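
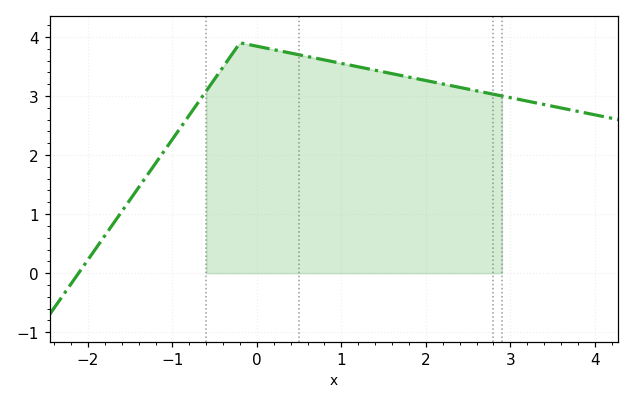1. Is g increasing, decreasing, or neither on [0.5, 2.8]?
decreasing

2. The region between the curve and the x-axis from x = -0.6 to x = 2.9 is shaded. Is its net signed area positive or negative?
positive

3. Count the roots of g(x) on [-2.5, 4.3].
1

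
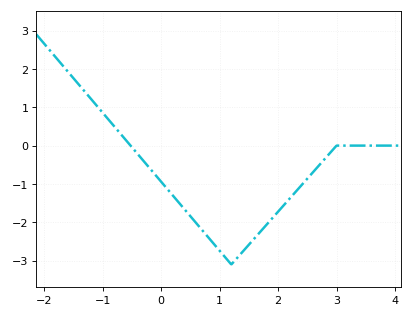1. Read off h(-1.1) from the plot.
1.04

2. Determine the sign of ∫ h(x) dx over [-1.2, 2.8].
negative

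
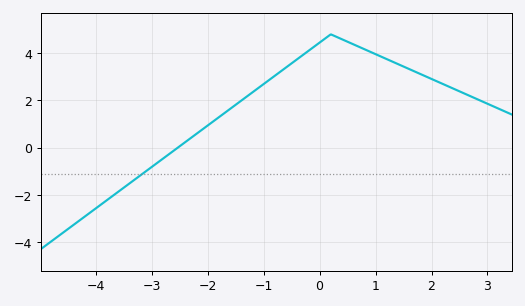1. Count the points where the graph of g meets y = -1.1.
1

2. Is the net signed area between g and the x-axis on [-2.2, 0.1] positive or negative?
positive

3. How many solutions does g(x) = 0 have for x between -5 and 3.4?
1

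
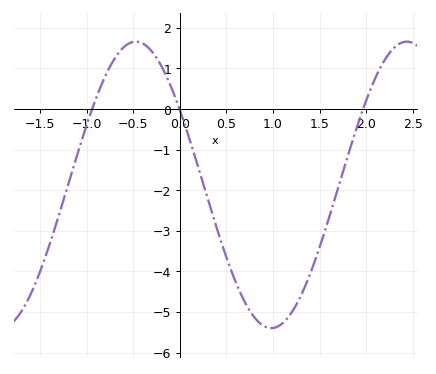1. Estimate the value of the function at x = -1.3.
-2.6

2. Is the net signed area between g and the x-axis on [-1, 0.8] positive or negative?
negative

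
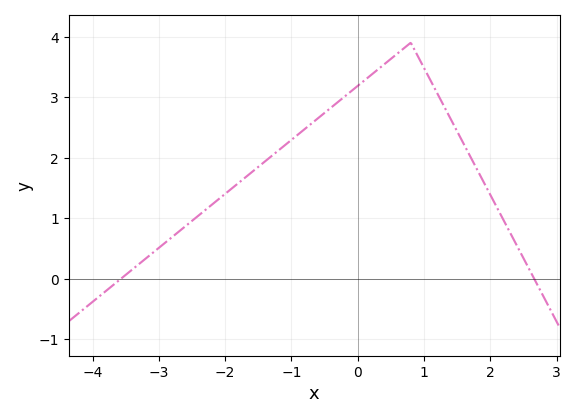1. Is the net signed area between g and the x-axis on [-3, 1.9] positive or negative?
positive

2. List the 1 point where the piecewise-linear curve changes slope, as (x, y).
(0.8, 3.9)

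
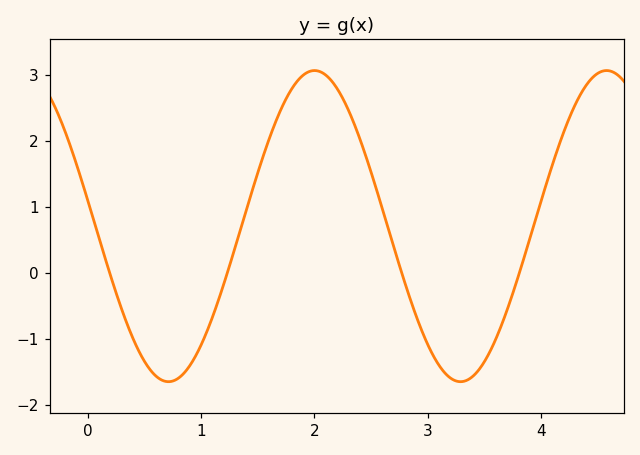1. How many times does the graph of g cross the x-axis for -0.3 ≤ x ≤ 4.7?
4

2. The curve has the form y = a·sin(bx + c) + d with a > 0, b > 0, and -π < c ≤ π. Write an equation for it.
y = 2.36sin(2.44x + 2.97) + 0.71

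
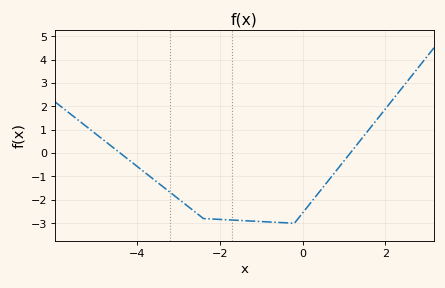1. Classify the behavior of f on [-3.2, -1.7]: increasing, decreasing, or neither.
decreasing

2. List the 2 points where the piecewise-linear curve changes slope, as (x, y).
(-2.4, -2.8); (-0.2, -3)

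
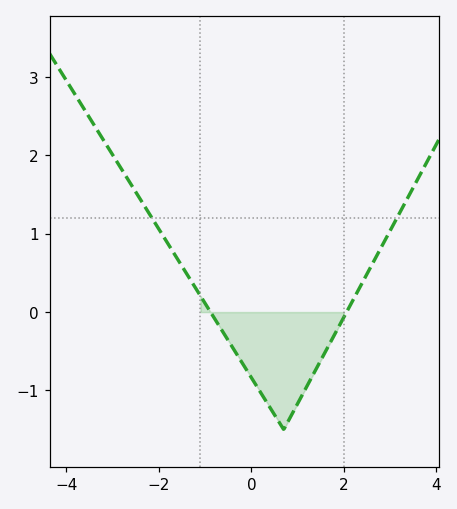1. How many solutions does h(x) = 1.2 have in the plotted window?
2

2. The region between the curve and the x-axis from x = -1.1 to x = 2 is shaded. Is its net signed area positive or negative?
negative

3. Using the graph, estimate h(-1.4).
0.491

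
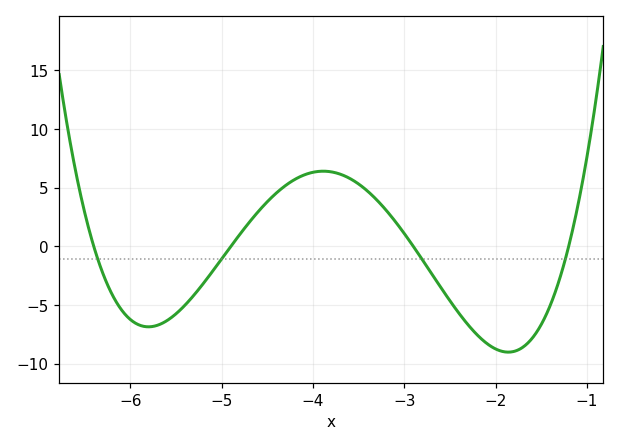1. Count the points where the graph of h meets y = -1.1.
4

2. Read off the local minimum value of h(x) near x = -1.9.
-9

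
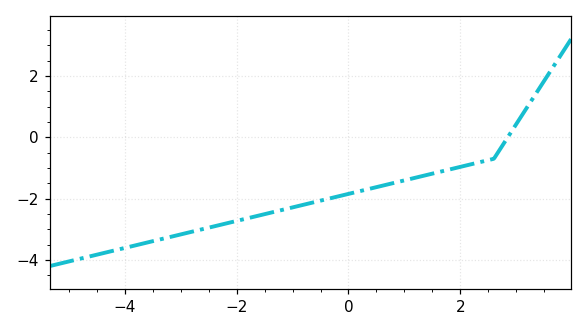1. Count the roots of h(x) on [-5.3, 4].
1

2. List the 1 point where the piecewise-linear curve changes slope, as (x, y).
(2.6, -0.7)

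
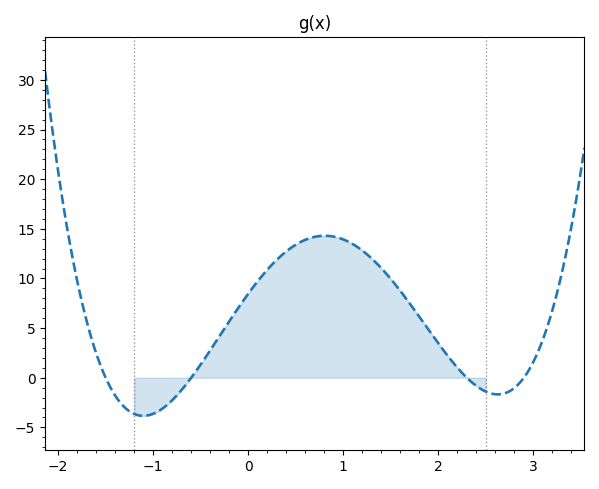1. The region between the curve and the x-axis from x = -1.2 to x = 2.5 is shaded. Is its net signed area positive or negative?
positive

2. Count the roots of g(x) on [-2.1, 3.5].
4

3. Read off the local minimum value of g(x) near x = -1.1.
-4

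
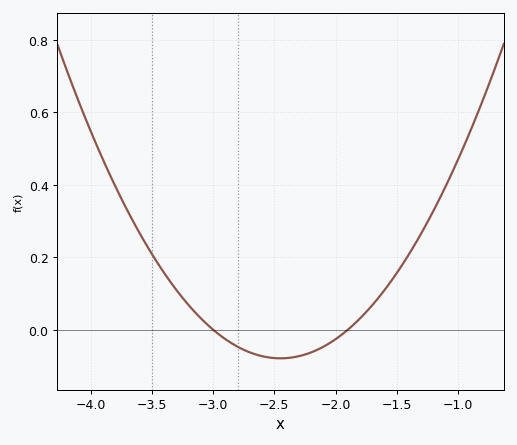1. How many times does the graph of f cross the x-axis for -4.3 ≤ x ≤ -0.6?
2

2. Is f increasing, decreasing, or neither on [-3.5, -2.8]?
decreasing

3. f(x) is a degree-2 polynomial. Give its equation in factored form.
y = 0.26(x + 3)(x + 1.9)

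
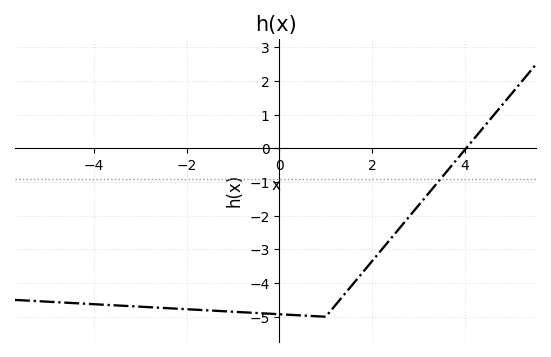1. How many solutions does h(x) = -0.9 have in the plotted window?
1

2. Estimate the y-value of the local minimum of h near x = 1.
-5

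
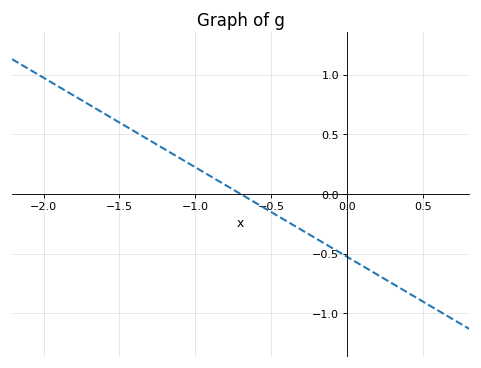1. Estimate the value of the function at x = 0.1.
-0.6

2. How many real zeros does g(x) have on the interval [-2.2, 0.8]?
1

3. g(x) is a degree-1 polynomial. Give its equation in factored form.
y = -0.75(x + 0.7)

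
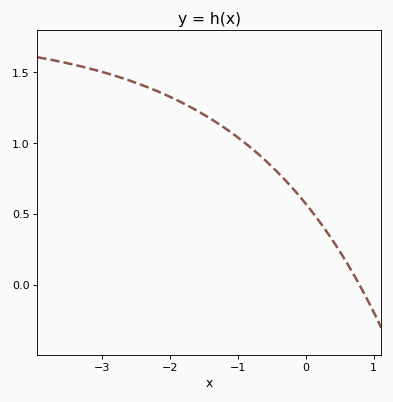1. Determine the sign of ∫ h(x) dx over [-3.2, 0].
positive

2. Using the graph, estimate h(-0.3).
0.75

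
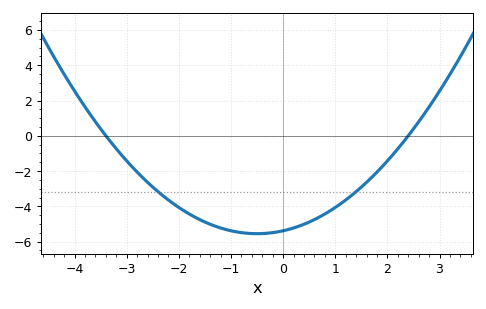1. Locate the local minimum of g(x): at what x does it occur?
-0.4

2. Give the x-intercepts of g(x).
-3.4, 2.4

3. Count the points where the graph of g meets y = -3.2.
2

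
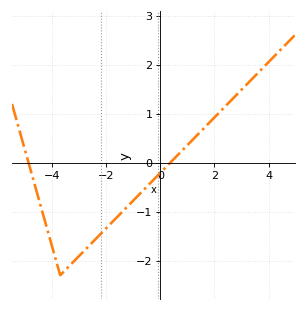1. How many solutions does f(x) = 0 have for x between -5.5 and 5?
2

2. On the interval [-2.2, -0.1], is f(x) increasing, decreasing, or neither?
increasing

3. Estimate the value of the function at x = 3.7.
1.9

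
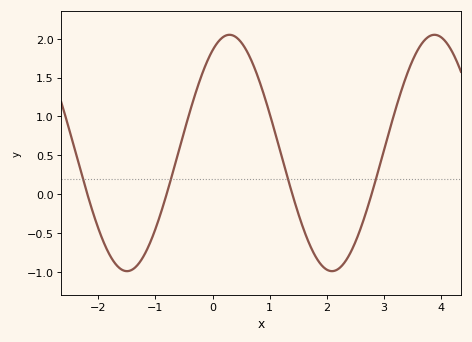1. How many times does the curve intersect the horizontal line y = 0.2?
4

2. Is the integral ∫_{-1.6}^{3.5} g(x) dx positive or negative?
positive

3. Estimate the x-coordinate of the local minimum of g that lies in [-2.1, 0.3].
-1.5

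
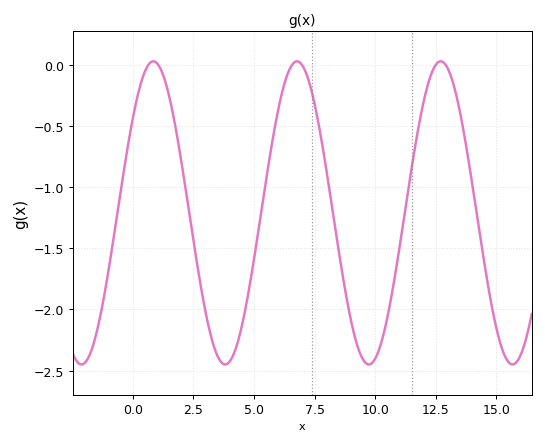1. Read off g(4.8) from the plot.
-1.85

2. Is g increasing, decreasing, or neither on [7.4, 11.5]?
neither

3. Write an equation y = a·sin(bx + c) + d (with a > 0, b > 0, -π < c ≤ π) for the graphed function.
y = 1.24sin(1.1x + 0.67) - 1.21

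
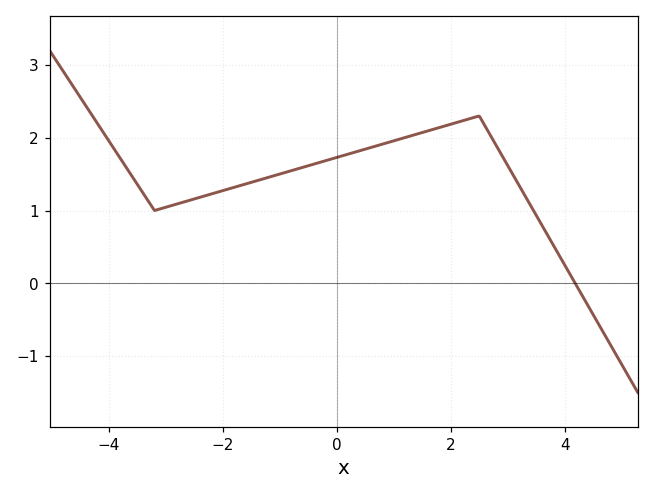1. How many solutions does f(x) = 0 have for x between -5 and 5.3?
1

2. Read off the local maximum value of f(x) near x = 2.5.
2.3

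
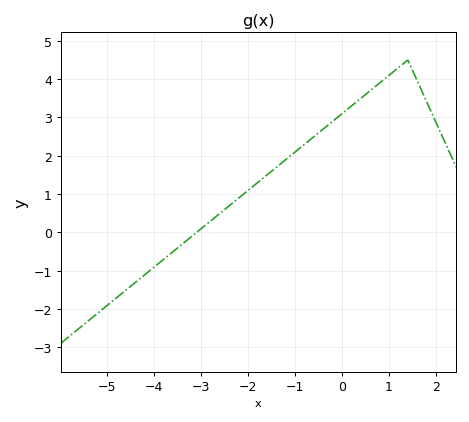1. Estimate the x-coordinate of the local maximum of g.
1.4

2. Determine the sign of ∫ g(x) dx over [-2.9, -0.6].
positive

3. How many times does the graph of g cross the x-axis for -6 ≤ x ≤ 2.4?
1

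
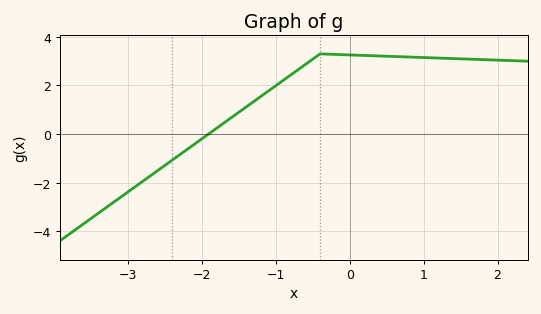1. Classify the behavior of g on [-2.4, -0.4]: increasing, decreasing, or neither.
increasing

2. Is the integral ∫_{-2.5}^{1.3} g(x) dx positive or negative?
positive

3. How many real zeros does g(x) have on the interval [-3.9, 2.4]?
1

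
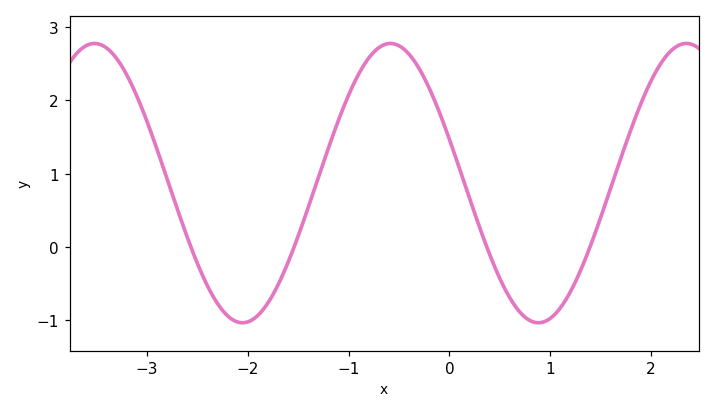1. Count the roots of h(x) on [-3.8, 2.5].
4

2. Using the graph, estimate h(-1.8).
-0.767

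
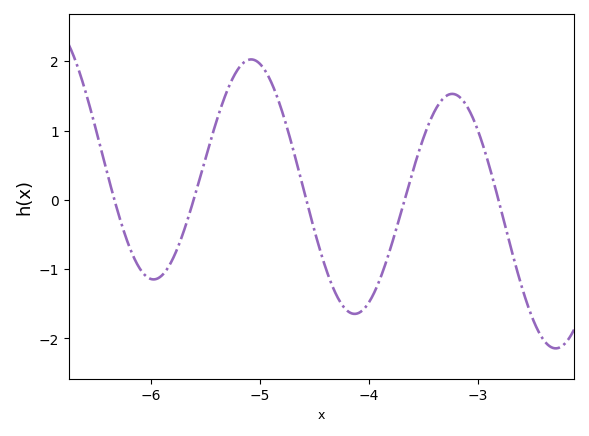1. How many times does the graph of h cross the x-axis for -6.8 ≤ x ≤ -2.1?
5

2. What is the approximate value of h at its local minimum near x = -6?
-1.1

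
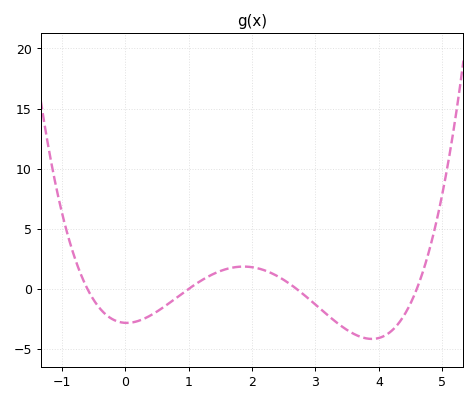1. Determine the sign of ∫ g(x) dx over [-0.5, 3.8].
negative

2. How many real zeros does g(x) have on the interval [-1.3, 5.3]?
4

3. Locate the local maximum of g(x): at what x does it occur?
1.9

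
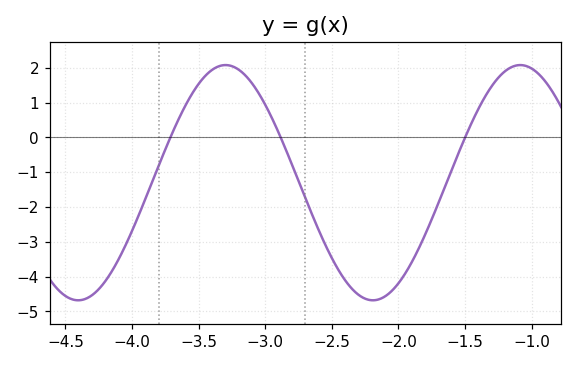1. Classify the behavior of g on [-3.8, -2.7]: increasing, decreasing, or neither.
neither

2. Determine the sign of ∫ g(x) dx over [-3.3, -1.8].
negative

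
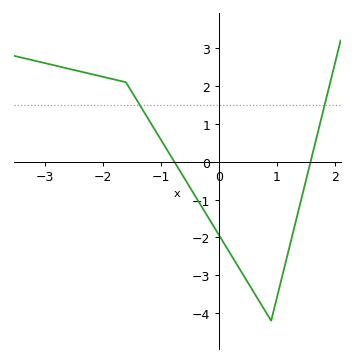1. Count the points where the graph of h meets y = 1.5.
2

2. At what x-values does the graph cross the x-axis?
-0.8, 1.6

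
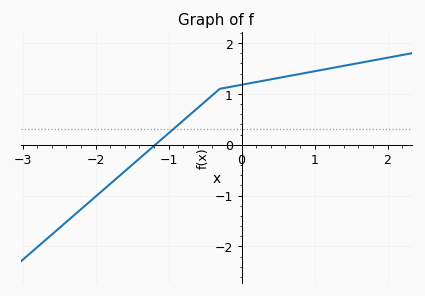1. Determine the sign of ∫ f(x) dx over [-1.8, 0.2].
positive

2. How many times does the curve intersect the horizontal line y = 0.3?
1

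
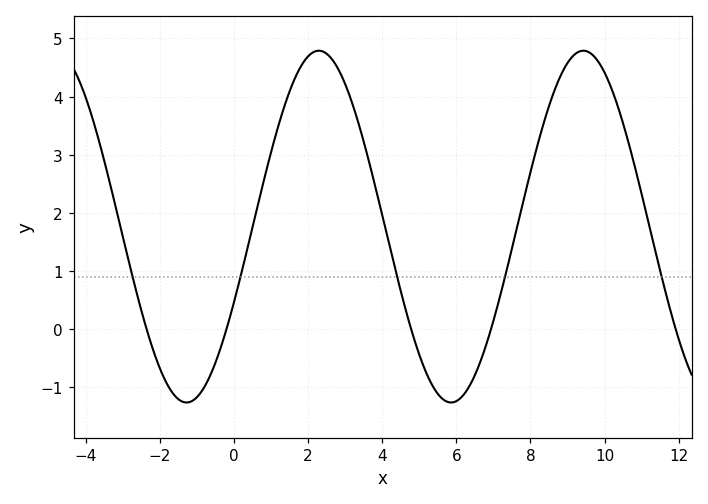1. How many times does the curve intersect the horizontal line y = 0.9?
5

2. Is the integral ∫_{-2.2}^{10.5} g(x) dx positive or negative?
positive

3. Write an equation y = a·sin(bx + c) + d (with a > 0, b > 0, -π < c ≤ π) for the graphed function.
y = 3.03sin(0.88x - 0.44) + 1.76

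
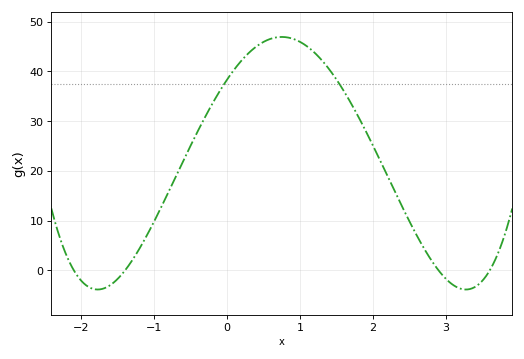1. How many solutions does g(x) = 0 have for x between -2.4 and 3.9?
4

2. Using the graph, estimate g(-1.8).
-4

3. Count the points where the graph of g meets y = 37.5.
2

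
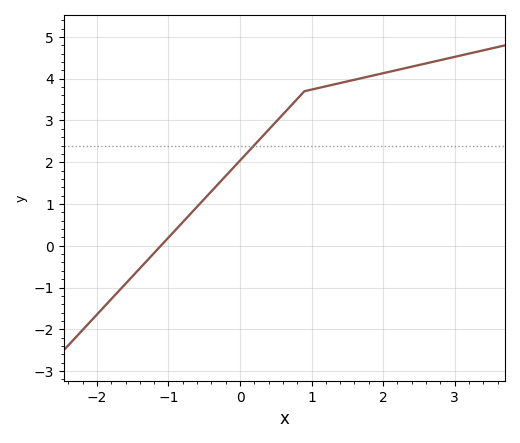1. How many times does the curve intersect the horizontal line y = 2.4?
1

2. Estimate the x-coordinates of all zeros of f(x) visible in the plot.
-1.1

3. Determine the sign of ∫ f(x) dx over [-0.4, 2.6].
positive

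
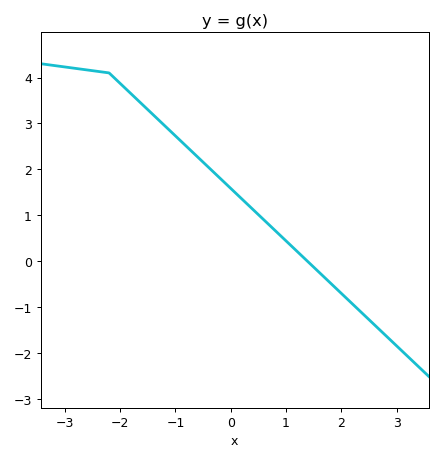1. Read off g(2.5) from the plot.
-1.3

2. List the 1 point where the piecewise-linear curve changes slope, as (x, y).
(-2.2, 4.1)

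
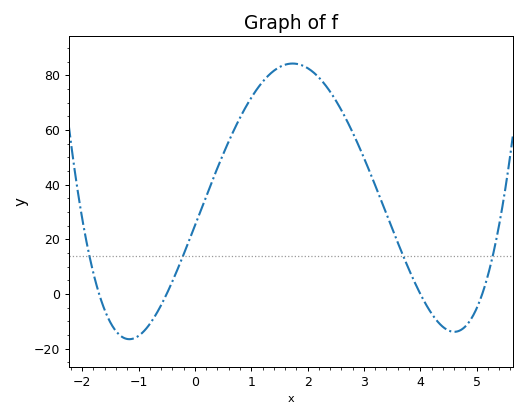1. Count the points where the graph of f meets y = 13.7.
4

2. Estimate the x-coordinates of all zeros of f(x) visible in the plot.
-1.7, -0.5, 4, 5.1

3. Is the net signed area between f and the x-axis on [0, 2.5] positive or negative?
positive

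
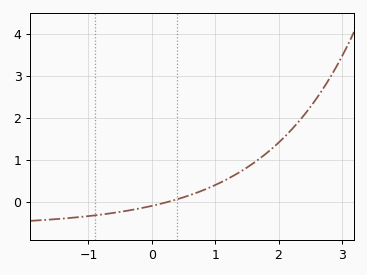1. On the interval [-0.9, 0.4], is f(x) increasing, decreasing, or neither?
increasing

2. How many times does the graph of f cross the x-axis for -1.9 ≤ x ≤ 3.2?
1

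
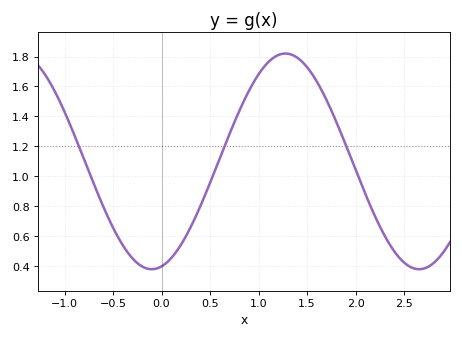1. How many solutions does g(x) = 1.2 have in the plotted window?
3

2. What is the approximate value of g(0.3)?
0.66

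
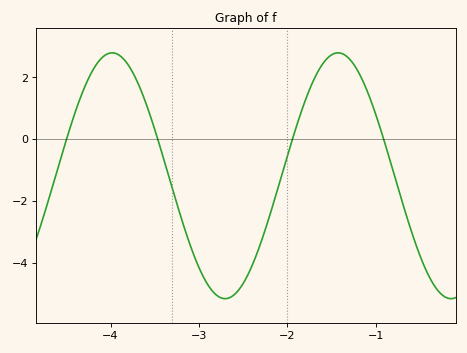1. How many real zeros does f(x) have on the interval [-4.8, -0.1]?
4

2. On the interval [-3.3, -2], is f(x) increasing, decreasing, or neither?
neither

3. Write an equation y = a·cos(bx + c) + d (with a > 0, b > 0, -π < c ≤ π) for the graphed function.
y = 3.98cos(2.46x - 2.77) - 1.19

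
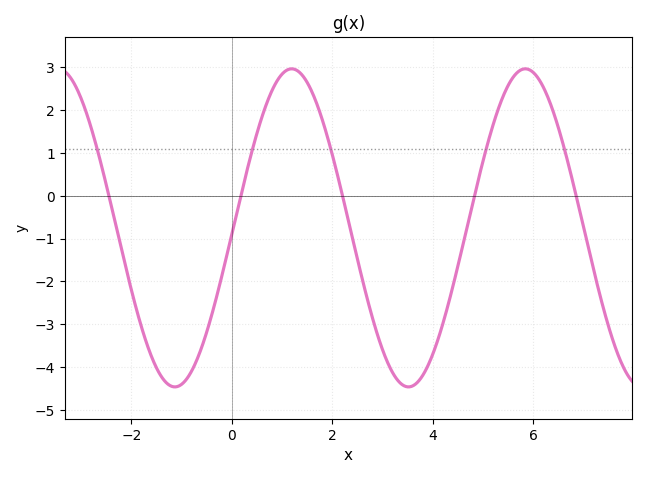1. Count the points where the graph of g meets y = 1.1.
5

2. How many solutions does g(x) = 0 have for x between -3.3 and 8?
5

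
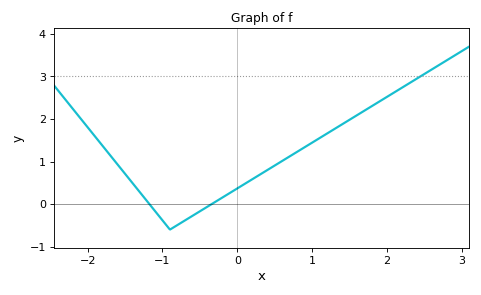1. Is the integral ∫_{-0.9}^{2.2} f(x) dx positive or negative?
positive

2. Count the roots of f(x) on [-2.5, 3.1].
2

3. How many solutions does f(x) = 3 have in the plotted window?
1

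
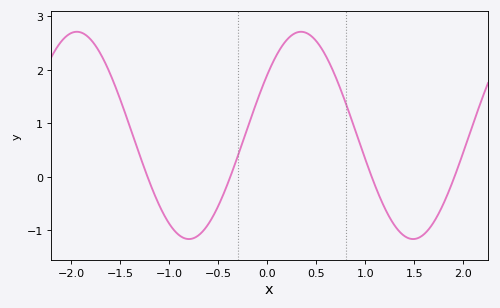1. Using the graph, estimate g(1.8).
-0.5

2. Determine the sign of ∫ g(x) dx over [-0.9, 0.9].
positive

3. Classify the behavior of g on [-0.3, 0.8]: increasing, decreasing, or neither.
neither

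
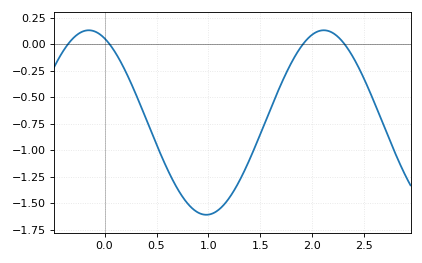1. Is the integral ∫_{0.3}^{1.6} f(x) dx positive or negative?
negative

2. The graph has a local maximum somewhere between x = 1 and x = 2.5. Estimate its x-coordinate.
2.11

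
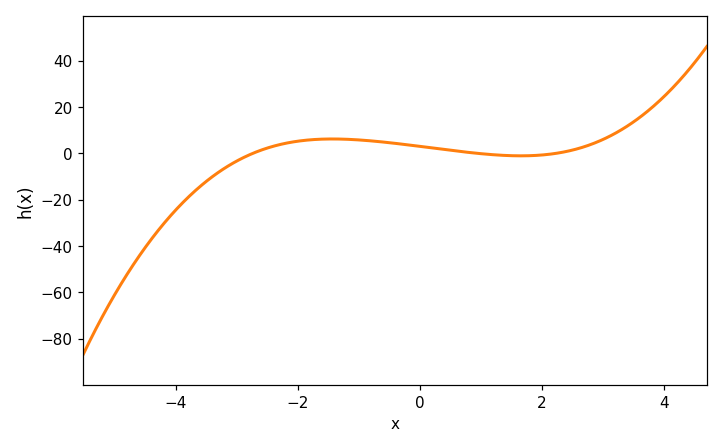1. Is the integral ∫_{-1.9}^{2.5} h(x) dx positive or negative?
positive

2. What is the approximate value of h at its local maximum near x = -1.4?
6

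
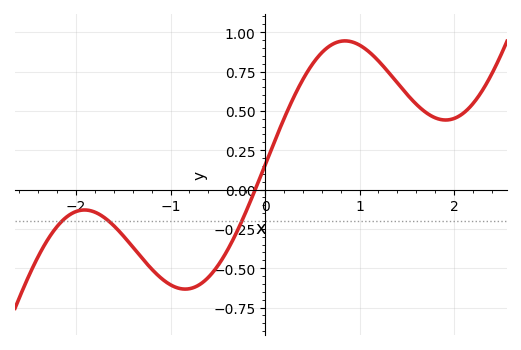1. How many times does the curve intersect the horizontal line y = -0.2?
3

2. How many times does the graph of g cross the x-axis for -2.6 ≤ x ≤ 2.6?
1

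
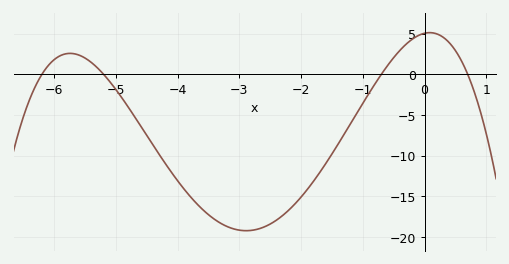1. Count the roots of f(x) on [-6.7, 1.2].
4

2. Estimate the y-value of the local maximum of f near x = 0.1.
5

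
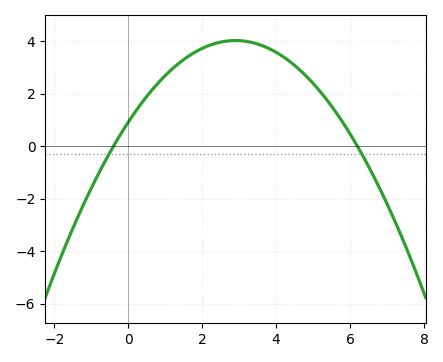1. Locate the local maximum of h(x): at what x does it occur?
2.9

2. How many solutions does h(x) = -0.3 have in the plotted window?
2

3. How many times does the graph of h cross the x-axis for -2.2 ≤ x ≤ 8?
2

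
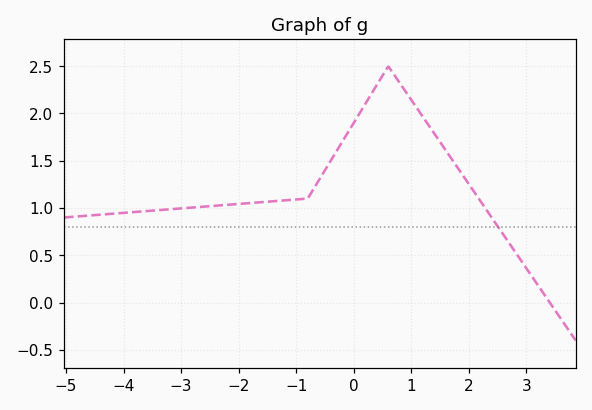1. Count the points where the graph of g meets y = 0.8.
1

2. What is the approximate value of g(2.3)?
0.986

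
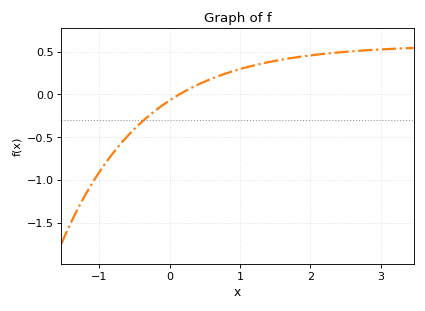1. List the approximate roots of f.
0.137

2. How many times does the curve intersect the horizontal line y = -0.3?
1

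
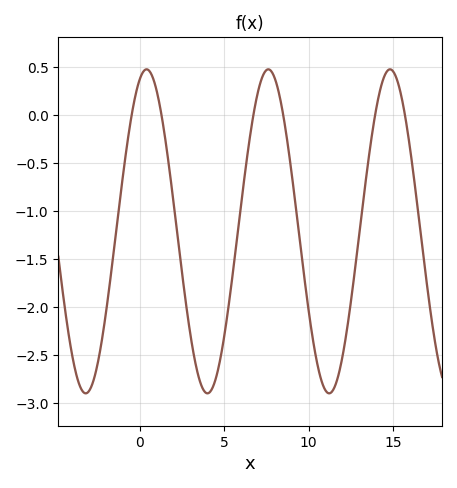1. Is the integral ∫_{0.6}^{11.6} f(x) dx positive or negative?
negative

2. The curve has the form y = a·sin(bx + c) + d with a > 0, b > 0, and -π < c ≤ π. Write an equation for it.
y = 1.69sin(0.87x + 1.2) - 1.21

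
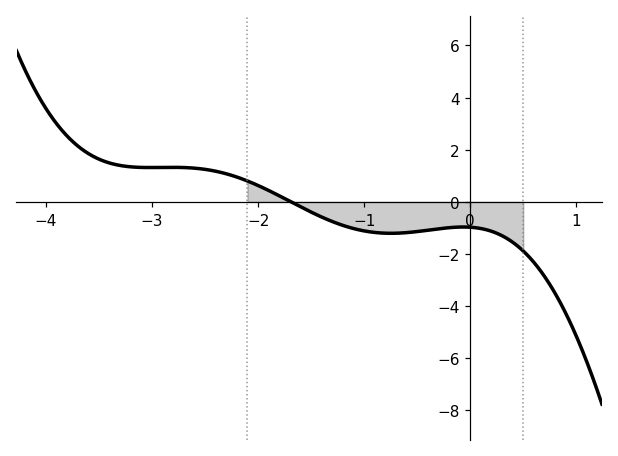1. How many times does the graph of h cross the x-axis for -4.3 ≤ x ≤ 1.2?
1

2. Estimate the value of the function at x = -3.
1.32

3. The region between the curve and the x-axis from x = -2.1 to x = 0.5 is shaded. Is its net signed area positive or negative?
negative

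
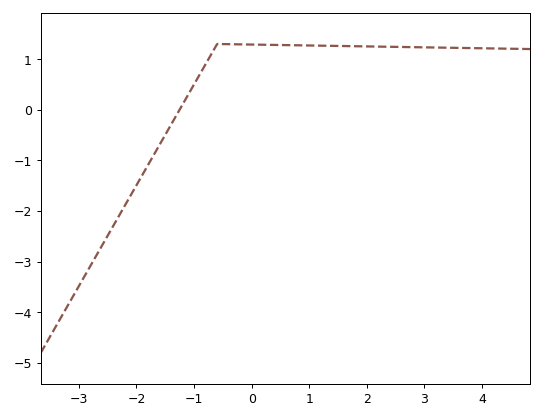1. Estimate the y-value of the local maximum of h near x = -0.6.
1.3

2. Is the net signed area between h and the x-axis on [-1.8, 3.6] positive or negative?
positive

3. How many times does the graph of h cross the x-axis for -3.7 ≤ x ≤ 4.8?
1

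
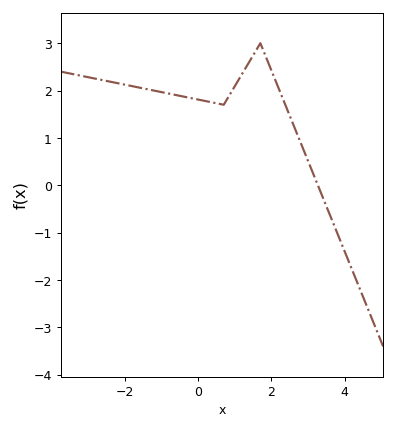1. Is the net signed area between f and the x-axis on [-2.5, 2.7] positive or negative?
positive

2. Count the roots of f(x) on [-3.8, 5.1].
1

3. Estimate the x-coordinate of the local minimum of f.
0.6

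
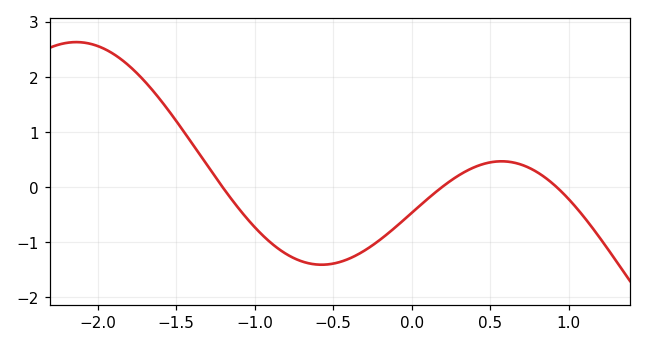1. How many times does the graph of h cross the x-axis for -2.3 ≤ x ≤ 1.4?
3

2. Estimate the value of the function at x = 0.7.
0.4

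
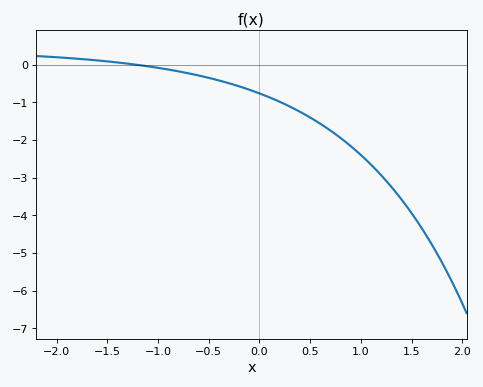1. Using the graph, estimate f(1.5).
-3.9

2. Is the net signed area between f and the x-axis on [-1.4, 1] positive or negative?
negative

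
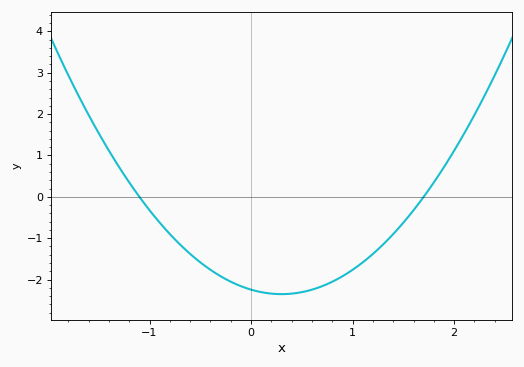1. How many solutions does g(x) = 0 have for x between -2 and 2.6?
2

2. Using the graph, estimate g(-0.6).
-1.4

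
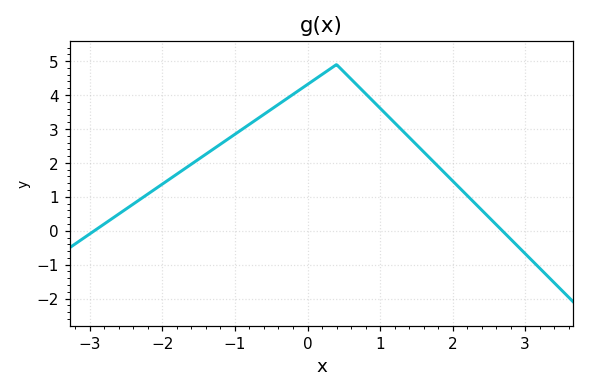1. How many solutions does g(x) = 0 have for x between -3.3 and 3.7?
2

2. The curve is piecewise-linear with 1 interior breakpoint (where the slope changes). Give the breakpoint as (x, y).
(0.4, 4.9)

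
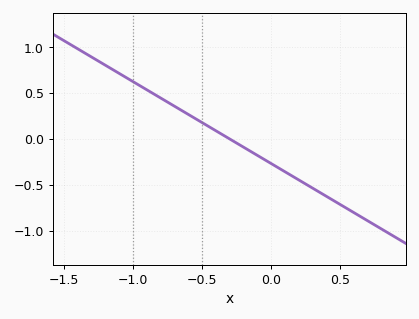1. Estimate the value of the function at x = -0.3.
0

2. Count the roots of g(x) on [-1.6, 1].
1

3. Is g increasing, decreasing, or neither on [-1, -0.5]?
decreasing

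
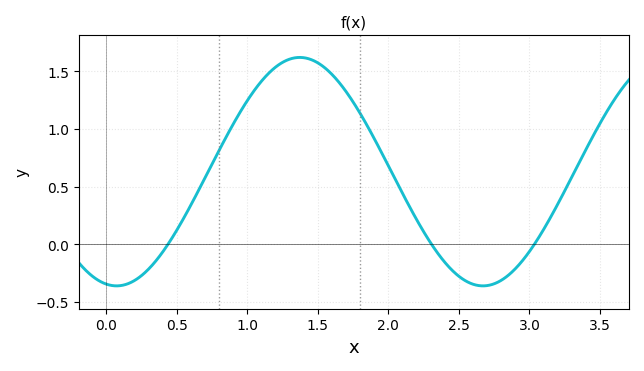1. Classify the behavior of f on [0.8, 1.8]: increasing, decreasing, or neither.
neither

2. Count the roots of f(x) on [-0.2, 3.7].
3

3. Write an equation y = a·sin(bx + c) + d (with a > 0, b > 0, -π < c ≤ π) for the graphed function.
y = 0.99sin(2.42x - 1.75) + 0.63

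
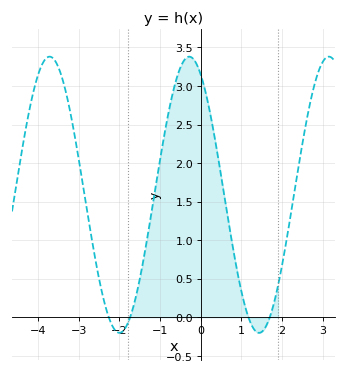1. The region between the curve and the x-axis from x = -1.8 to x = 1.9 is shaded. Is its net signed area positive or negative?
positive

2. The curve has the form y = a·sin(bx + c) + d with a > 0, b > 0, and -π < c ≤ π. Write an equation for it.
y = 1.79sin(1.83x + 2.09) + 1.59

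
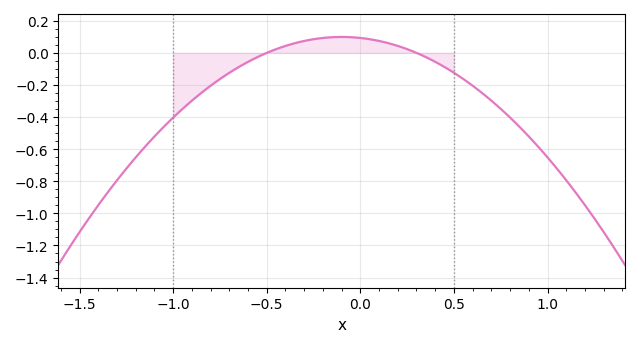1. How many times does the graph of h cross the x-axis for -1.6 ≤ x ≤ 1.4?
2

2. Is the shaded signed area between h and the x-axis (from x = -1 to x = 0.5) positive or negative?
negative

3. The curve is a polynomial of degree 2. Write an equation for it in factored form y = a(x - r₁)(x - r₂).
y = -0.62(x + 0.5)(x - 0.3)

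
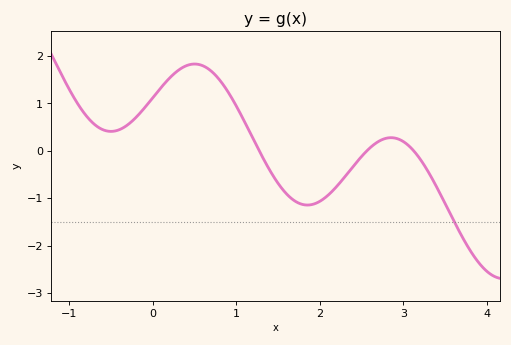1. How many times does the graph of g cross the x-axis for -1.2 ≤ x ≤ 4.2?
3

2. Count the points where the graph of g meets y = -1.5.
1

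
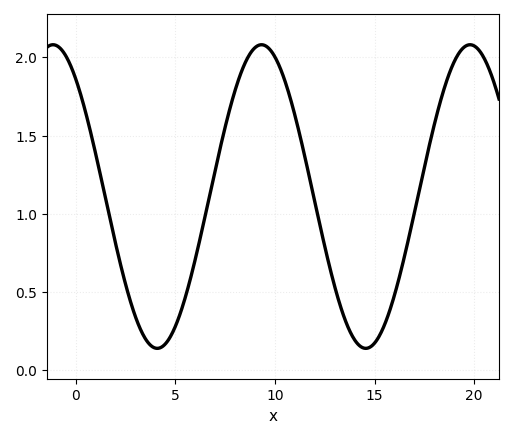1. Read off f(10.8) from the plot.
1.7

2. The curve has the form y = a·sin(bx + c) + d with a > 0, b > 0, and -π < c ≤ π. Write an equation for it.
y = 0.97sin(0.6x + 2.3) + 1.11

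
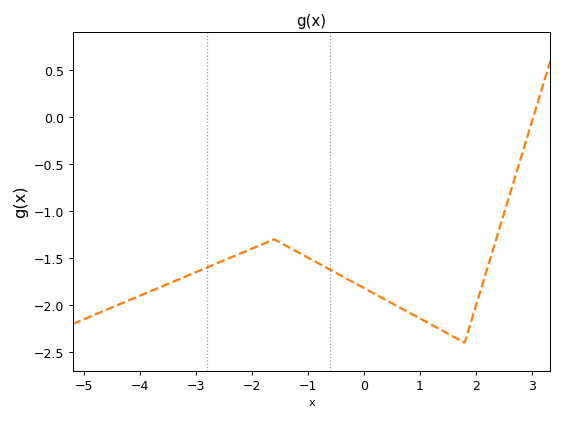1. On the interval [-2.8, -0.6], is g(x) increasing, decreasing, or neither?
neither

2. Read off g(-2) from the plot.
-1.4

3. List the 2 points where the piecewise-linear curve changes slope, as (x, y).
(-1.6, -1.3); (1.8, -2.4)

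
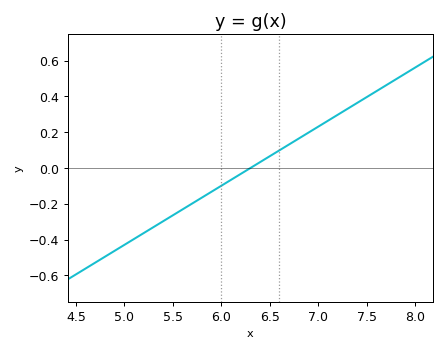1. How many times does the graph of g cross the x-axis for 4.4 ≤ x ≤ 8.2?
1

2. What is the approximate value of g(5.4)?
-0.3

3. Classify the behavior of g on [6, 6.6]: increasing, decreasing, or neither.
increasing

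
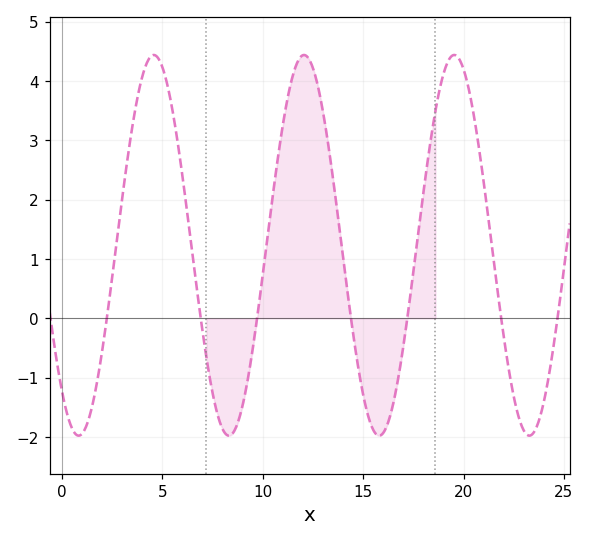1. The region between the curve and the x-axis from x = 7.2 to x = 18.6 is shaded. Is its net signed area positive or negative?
positive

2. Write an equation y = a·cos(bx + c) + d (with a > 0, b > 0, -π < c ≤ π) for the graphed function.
y = 3.21cos(0.84x + 2.4) + 1.23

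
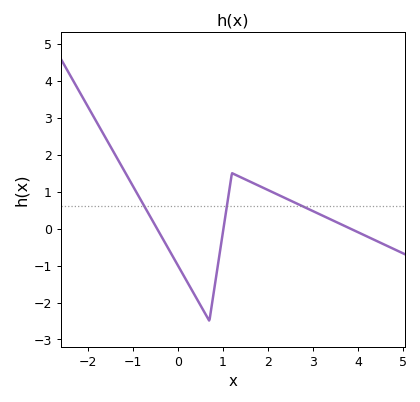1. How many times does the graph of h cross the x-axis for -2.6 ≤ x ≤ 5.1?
3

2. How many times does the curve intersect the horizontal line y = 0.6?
3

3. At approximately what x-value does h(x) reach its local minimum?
0.8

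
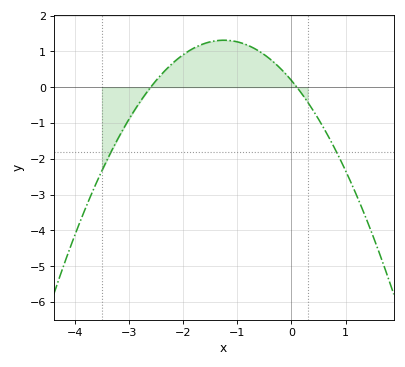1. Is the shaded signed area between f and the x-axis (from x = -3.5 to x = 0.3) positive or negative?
positive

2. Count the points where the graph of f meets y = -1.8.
2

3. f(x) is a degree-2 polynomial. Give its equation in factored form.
y = -0.72(x + 2.6)(x - 0.1)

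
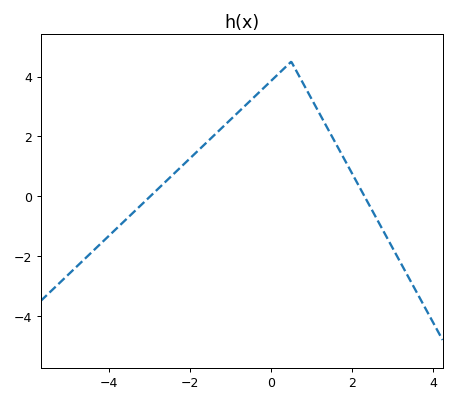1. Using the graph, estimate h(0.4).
4.4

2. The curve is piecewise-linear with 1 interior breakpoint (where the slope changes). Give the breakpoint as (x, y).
(0.5, 4.5)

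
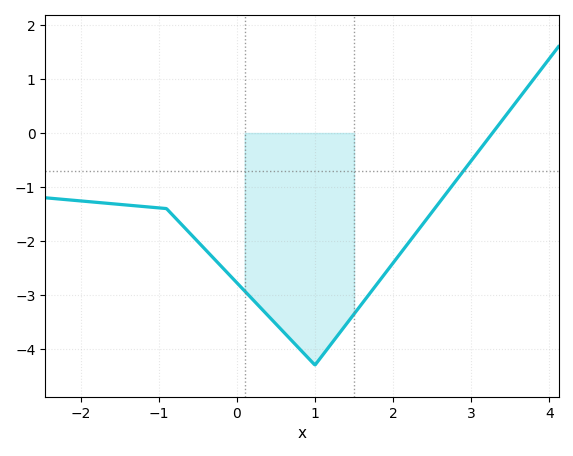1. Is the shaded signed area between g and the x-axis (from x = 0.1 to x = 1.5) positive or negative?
negative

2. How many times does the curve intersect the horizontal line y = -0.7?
1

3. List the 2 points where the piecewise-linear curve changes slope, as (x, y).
(-0.9, -1.4); (1, -4.3)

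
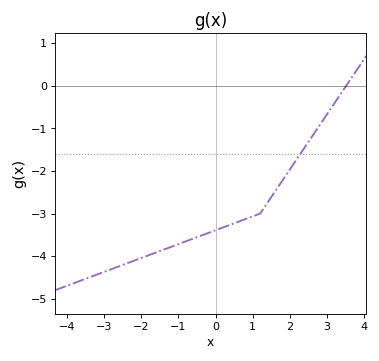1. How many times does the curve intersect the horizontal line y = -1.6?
1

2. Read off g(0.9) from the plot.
-3.1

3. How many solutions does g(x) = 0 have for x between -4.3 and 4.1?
1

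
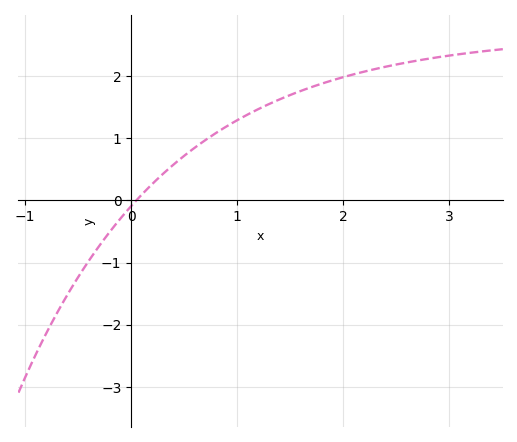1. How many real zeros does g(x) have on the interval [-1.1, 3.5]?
1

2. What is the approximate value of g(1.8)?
1.88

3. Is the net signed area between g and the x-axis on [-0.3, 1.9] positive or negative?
positive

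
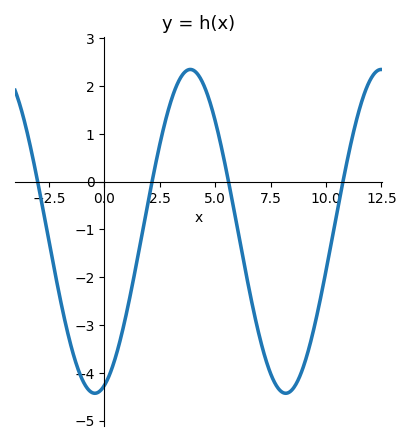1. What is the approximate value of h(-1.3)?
-3.76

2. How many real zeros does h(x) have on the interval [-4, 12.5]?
4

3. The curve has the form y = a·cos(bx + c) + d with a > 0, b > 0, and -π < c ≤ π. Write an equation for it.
y = 3.39cos(0.73x - 2.83) - 1.04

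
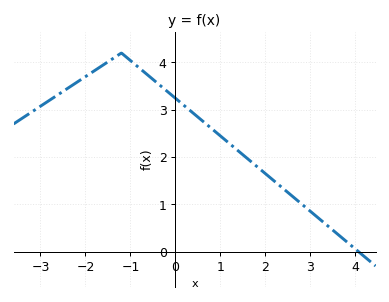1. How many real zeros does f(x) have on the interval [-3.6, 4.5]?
1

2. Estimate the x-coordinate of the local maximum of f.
-1.2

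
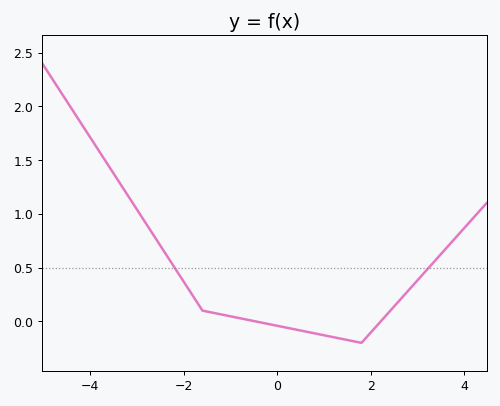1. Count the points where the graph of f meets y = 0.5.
2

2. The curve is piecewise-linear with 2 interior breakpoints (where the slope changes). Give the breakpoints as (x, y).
(-1.6, 0.1); (1.8, -0.2)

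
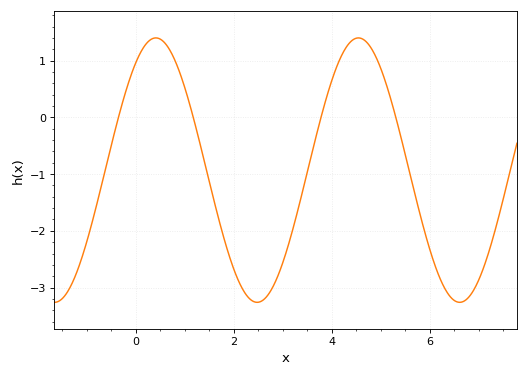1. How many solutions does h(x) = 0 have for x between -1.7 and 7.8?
4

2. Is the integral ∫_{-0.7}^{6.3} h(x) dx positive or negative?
negative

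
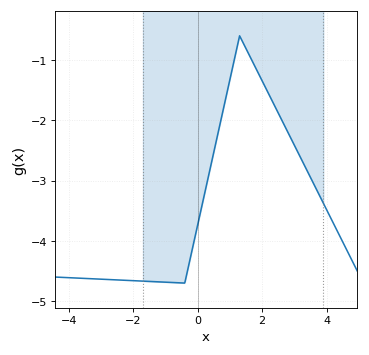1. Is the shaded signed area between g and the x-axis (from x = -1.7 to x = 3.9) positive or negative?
negative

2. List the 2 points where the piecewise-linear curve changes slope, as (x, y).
(-0.4, -4.7); (1.3, -0.6)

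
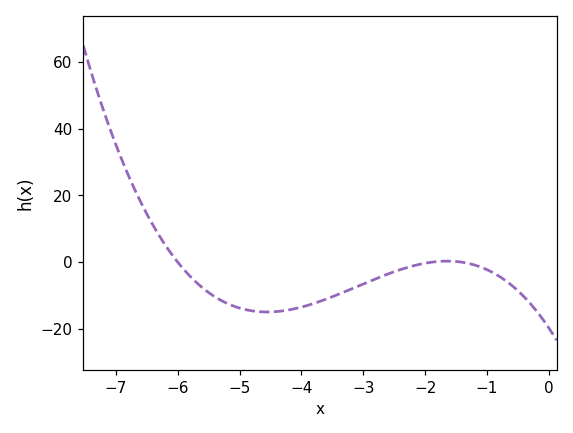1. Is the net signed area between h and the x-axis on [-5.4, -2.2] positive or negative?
negative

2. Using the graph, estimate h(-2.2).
-1.12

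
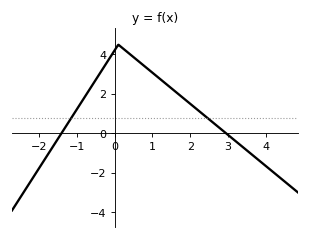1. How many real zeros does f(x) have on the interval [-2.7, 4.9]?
2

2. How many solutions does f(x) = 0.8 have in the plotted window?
2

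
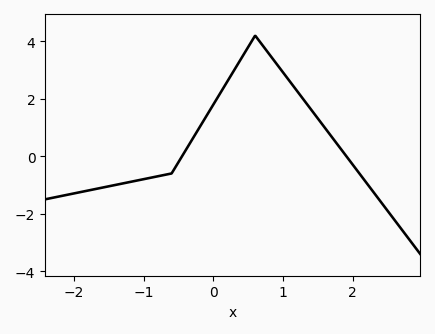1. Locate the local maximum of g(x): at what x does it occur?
0.6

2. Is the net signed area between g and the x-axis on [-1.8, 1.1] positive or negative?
positive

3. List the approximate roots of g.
-0.45, 1.91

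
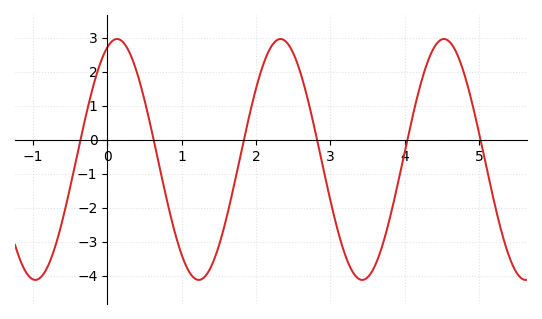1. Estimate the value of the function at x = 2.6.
1.96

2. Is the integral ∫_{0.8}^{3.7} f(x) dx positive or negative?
negative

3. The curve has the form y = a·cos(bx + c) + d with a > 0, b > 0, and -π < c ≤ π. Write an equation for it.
y = 3.54cos(2.86x - 0.382) - 0.58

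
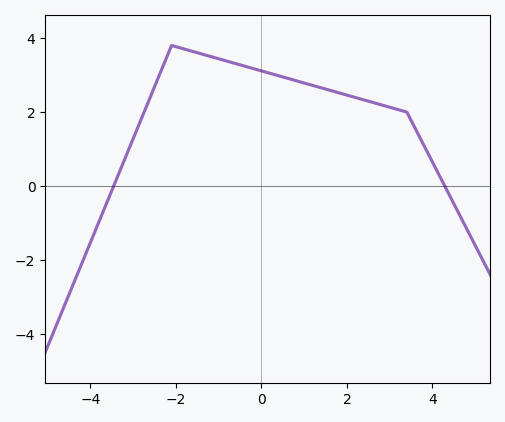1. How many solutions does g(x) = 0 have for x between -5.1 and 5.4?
2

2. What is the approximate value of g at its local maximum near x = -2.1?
3.8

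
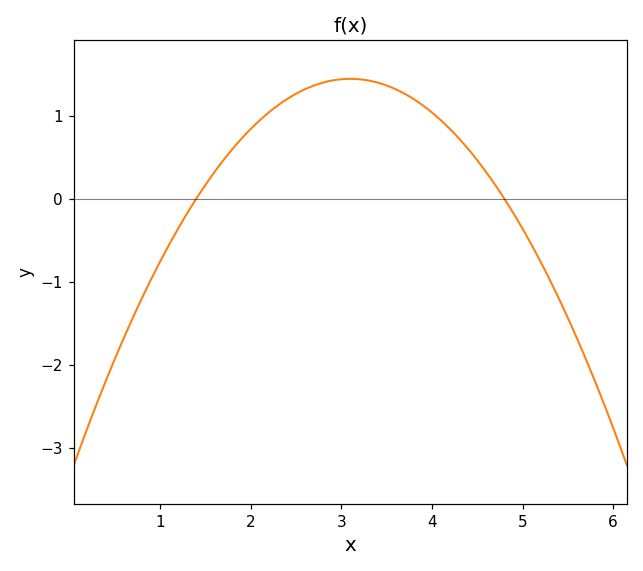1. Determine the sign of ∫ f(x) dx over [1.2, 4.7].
positive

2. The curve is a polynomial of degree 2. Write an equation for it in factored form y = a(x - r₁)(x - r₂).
y = -0.5(x - 1.4)(x - 4.8)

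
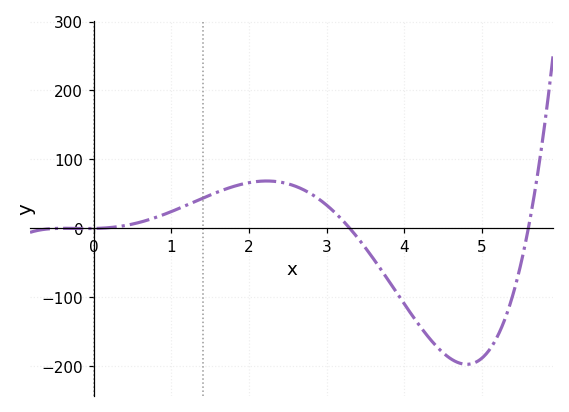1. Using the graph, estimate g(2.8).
50.1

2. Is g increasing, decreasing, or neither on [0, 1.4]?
increasing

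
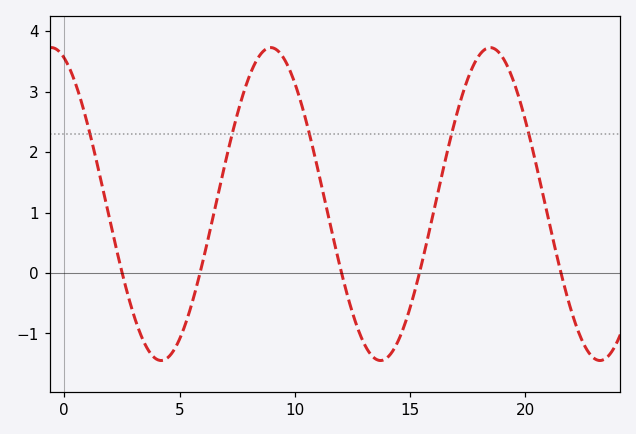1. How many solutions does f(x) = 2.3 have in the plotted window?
5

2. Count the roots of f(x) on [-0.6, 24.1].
5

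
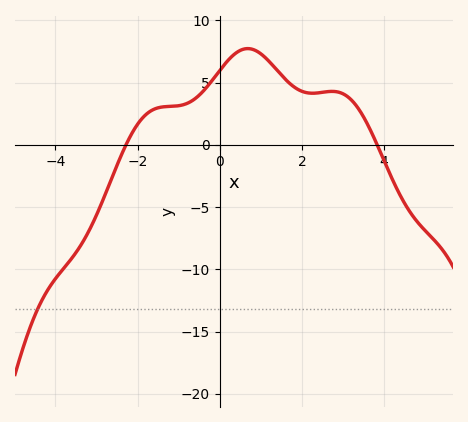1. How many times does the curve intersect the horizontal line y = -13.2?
1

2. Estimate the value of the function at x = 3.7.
0.956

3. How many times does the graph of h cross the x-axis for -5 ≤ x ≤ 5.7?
2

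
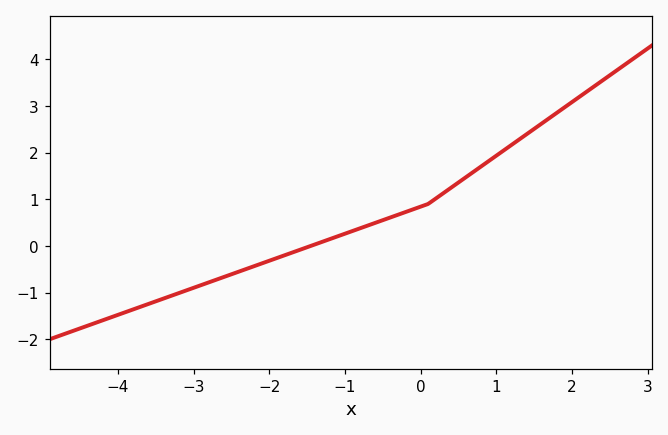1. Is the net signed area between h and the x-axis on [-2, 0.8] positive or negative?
positive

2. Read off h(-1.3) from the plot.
0.1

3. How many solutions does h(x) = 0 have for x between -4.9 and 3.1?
1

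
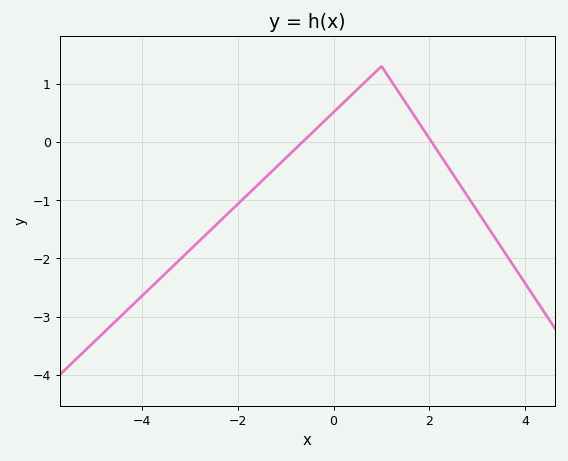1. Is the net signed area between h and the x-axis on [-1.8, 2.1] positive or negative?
positive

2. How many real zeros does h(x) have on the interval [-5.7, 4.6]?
2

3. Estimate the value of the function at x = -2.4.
-1.4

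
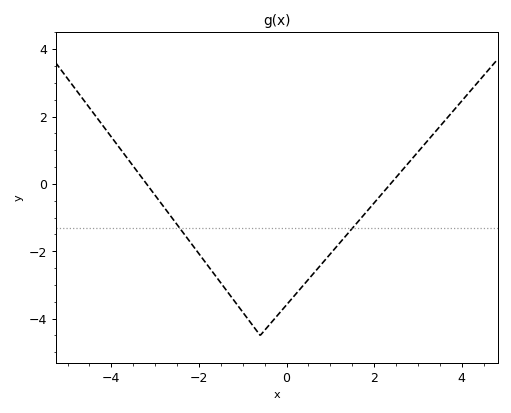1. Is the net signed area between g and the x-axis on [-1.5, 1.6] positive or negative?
negative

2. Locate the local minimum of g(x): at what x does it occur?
-0.6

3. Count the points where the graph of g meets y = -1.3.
2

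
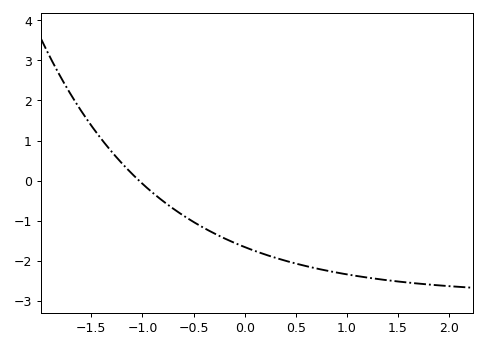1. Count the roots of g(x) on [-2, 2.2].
1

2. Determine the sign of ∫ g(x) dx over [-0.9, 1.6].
negative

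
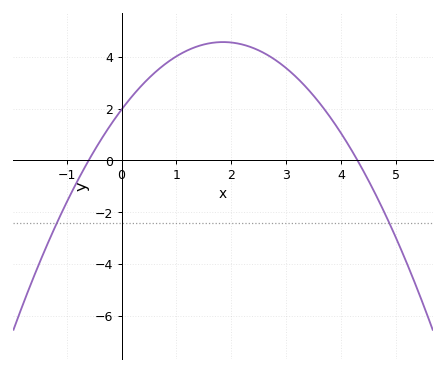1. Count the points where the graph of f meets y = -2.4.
2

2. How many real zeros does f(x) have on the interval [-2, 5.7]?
2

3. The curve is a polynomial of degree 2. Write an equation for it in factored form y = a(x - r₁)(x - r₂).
y = -0.76(x + 0.6)(x - 4.3)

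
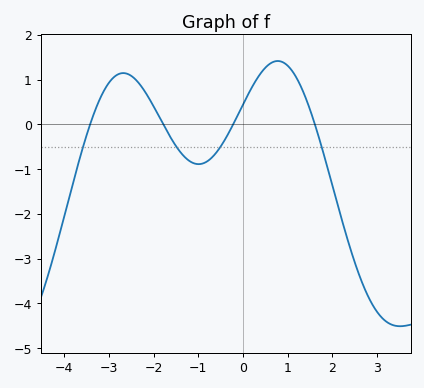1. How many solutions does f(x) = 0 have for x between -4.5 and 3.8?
4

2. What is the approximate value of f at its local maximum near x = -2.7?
1.15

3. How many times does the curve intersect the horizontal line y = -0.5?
4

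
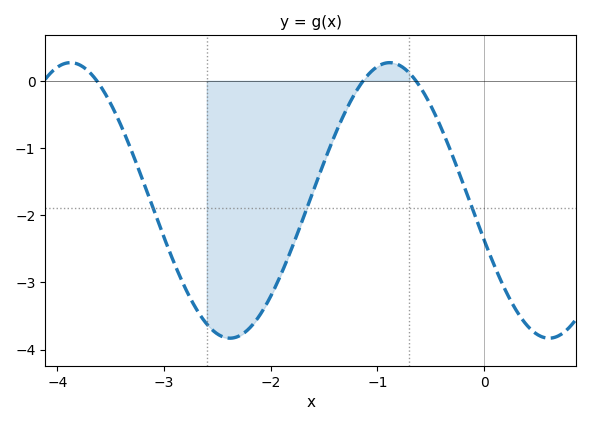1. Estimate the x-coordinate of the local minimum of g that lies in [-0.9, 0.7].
0.6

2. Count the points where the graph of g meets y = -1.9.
3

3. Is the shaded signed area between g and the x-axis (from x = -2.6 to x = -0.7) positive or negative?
negative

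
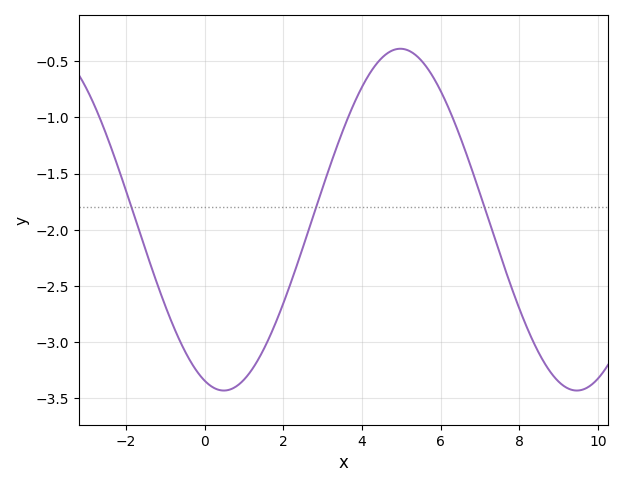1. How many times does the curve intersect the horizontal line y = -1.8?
3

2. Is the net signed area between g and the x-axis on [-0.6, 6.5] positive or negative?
negative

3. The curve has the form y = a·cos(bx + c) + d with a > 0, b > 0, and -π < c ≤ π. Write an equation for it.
y = 1.52cos(0.7x + 2.8) - 1.91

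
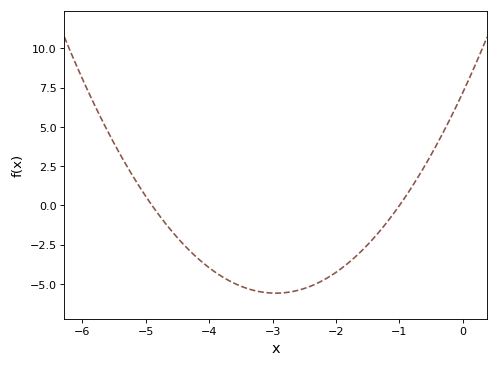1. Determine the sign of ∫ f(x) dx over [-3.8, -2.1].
negative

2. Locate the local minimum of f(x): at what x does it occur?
-2.95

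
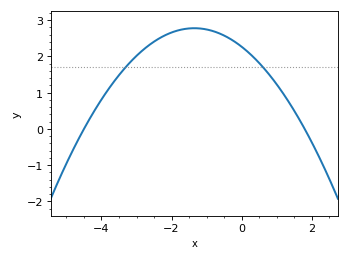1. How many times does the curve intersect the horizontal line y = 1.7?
2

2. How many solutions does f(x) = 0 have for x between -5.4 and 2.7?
2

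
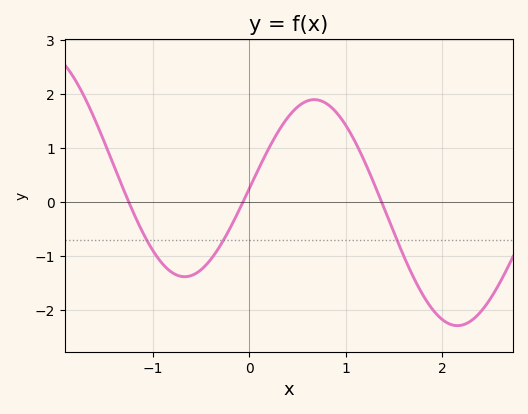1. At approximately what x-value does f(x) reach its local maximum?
0.672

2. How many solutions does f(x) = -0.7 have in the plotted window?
3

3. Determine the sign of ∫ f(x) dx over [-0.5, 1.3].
positive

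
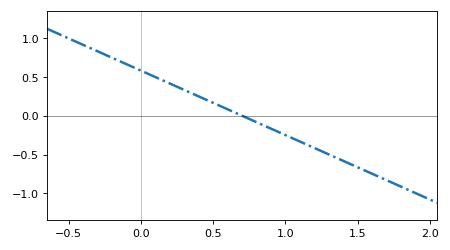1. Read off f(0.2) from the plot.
0.415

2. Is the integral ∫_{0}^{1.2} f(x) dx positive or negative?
positive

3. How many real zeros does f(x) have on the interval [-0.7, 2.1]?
1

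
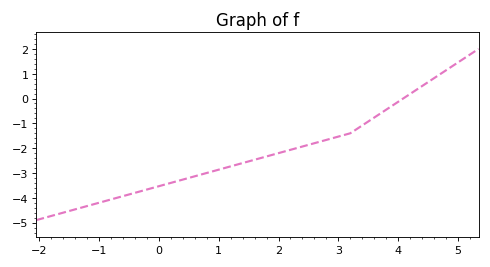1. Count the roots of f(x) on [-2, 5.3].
1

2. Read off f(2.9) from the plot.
-1.6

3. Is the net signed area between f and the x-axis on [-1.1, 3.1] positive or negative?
negative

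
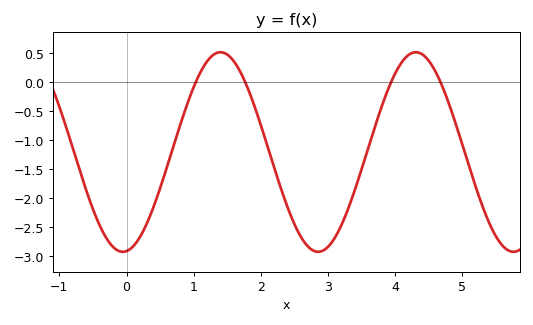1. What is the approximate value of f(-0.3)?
-2.7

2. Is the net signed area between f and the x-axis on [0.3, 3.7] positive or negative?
negative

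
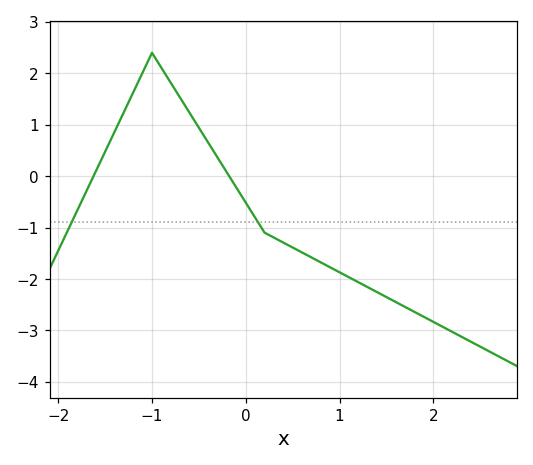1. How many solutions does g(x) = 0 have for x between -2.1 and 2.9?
2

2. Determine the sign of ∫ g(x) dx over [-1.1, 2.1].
negative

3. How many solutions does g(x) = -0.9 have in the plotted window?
2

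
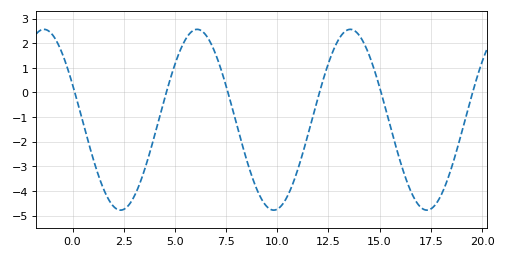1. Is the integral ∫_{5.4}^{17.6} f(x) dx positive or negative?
negative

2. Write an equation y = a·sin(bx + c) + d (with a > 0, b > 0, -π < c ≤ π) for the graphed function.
y = 3.67sin(0.84x + 2.7) - 1.11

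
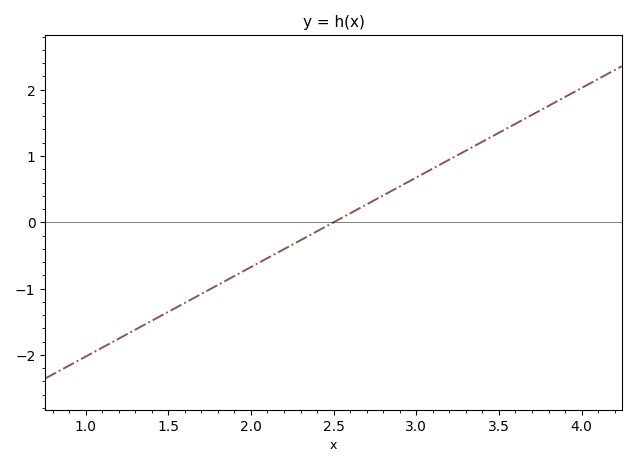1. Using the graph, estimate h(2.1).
-0.5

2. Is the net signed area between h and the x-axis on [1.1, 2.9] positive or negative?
negative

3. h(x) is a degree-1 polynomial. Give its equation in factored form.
y = 1.35(x - 2.5)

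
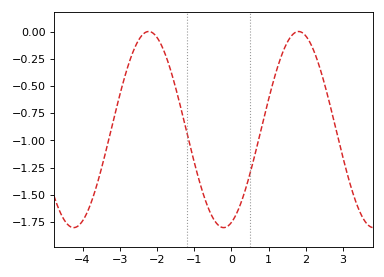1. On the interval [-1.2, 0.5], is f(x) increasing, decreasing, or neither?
neither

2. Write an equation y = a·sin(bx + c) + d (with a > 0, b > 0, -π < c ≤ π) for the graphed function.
y = 0.9sin(1.56x - 1.24) - 0.9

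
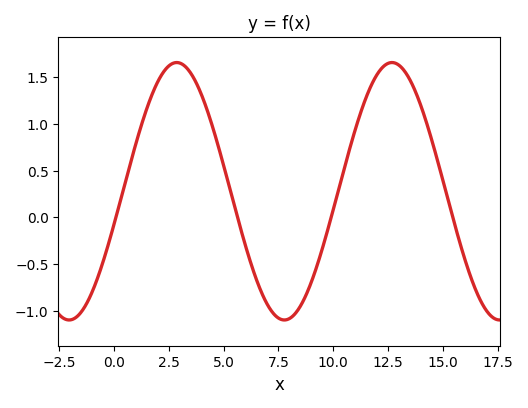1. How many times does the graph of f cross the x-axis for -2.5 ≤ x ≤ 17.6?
4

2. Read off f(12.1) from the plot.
1.57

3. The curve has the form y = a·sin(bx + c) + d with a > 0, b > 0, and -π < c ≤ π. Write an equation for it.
y = 1.38sin(0.64x - 0.26) + 0.28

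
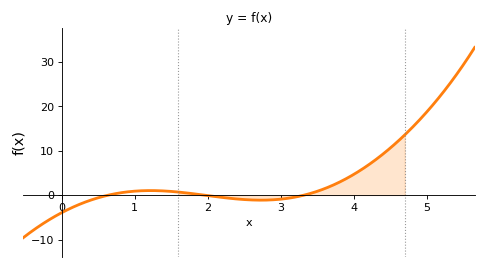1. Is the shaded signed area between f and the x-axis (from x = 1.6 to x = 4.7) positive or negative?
positive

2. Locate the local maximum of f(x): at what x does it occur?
1.2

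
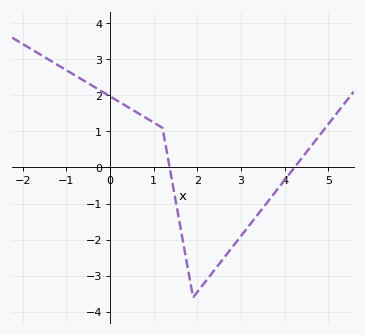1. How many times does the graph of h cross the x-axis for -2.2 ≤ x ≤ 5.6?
2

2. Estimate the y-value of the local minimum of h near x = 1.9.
-3.6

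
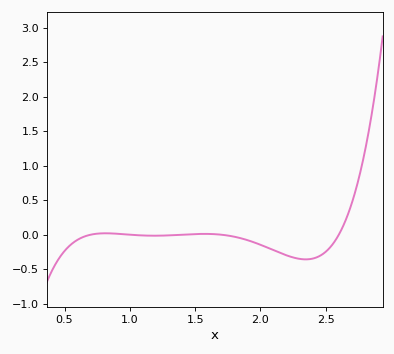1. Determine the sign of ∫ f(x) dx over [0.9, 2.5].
negative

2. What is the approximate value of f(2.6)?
0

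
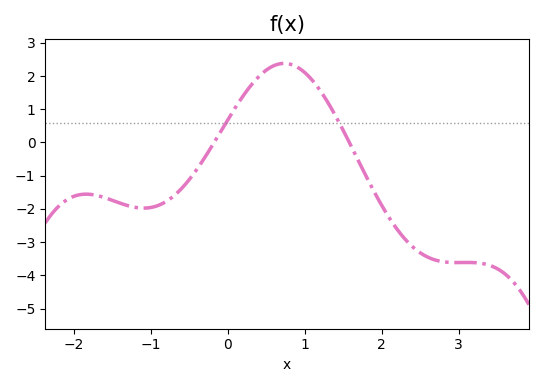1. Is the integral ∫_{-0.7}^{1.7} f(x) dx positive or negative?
positive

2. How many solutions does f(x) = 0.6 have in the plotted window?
2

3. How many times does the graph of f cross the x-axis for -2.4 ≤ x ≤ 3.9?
2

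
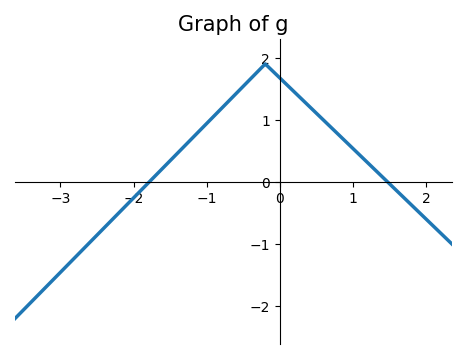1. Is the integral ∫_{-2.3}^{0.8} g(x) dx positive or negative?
positive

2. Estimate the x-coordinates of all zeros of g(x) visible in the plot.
-1.79, 1.47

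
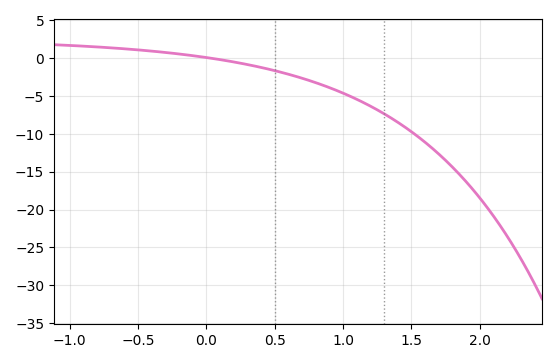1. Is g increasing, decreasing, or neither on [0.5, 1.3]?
decreasing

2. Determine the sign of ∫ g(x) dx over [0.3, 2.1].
negative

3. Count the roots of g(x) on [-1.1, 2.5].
1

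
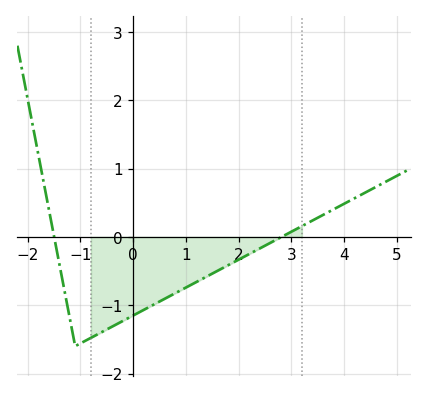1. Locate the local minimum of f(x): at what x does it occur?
-1.1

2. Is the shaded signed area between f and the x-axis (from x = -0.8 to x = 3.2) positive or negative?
negative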